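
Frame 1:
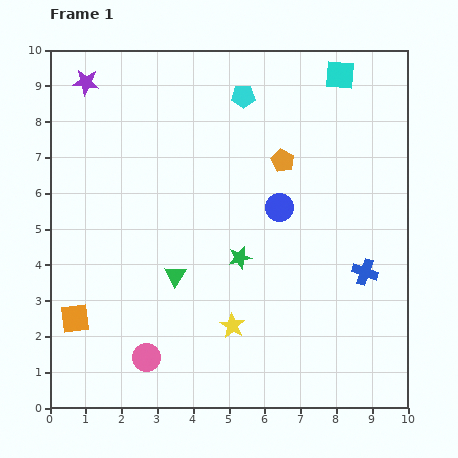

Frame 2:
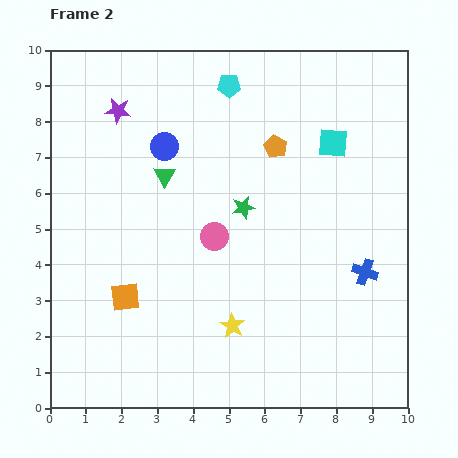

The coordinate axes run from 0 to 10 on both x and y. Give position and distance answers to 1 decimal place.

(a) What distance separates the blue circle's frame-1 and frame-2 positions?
3.6

The blue circle moved from (6.4, 5.6) to (3.2, 7.3), a distance of √(3.2² + 1.7²) ≈ 3.6.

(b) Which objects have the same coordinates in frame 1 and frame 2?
the blue cross, the yellow star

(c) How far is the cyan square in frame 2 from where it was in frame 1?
1.9

The cyan square moved from (8.1, 9.3) to (7.9, 7.4), a distance of √(0.2² + 1.9²) ≈ 1.9.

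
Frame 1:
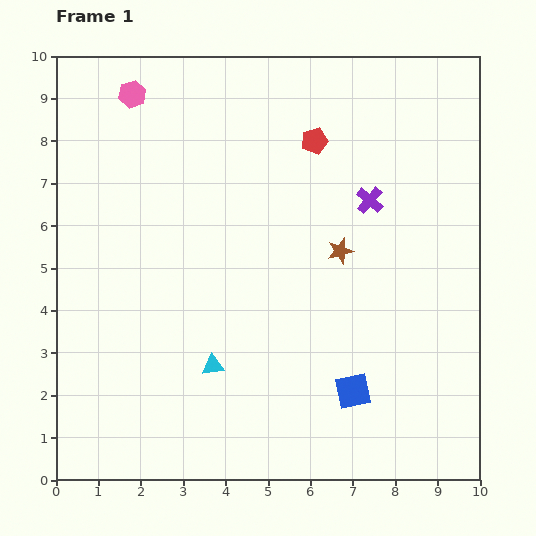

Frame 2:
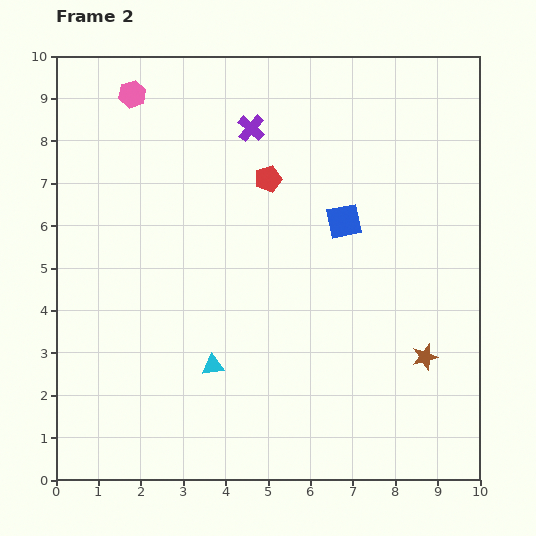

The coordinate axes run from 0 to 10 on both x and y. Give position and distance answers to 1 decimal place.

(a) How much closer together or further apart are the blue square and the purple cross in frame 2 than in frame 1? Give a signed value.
-1.4

Distance in frame 1: 4.5. Distance in frame 2: 3.1.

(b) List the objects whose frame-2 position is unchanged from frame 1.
the pink hexagon, the cyan triangle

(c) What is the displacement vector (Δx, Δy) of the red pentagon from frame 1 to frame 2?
(-1.1, -0.9)

The red pentagon was at (6.1, 8.0) in frame 1 and (5.0, 7.1) in frame 2.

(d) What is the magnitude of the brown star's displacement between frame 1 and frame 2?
3.2

The brown star moved from (6.7, 5.4) to (8.7, 2.9), a distance of √(2.0² + 2.5²) ≈ 3.2.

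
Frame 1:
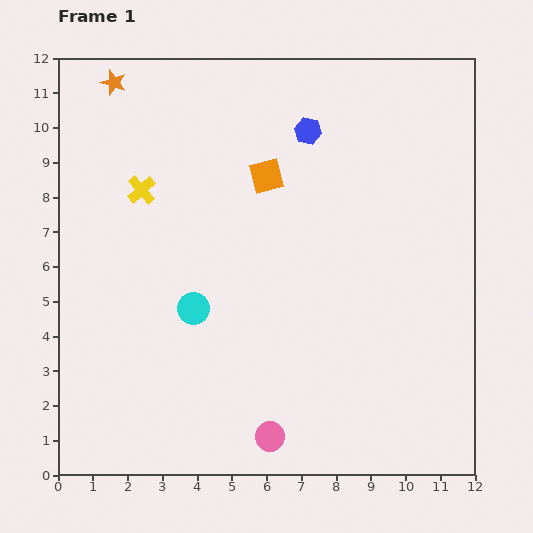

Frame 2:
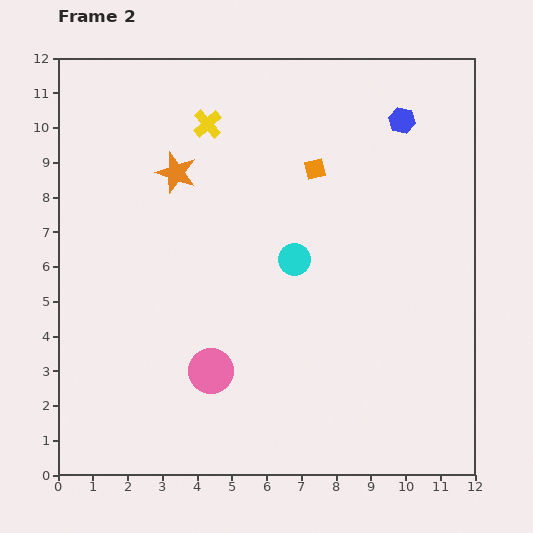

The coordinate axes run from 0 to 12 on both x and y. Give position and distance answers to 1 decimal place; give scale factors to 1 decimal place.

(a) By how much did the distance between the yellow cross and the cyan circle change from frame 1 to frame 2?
+0.9

Distance in frame 1: 3.7. Distance in frame 2: 4.6.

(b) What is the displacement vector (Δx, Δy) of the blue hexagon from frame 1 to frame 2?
(2.7, 0.3)

The blue hexagon was at (7.2, 9.9) in frame 1 and (9.9, 10.2) in frame 2.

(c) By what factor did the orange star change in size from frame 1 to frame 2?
1.6×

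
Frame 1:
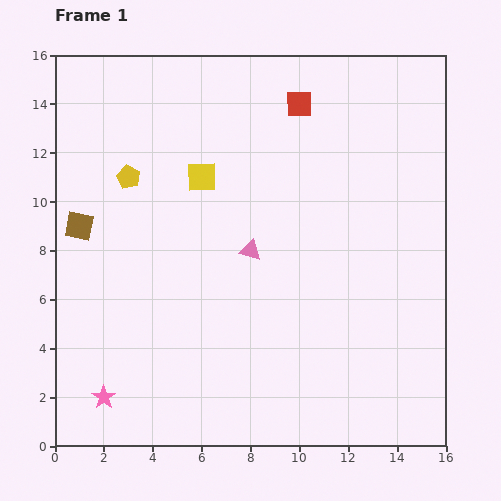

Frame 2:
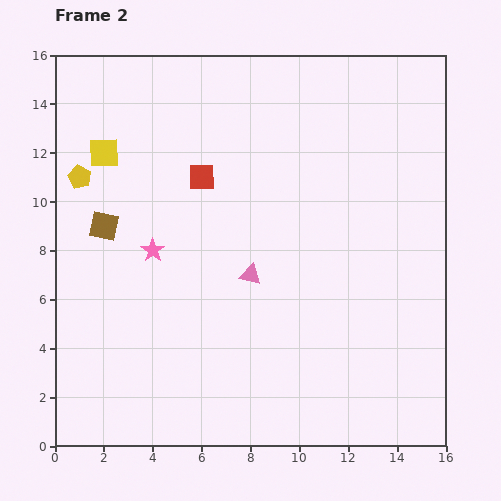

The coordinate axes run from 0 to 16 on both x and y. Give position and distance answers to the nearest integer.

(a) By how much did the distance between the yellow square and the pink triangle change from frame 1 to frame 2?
+4

Distance in frame 1: 4. Distance in frame 2: 8.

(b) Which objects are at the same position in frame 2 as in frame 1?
none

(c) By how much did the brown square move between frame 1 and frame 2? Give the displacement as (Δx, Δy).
(1, 0)

The brown square was at (1, 9) in frame 1 and (2, 9) in frame 2.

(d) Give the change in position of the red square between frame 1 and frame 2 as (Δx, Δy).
(-4, -3)

The red square was at (10, 14) in frame 1 and (6, 11) in frame 2.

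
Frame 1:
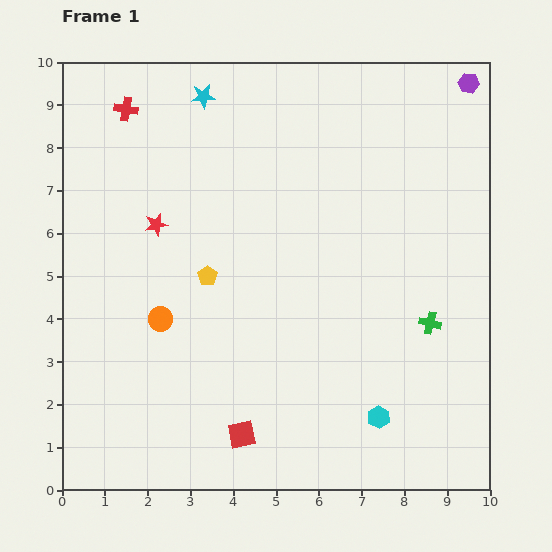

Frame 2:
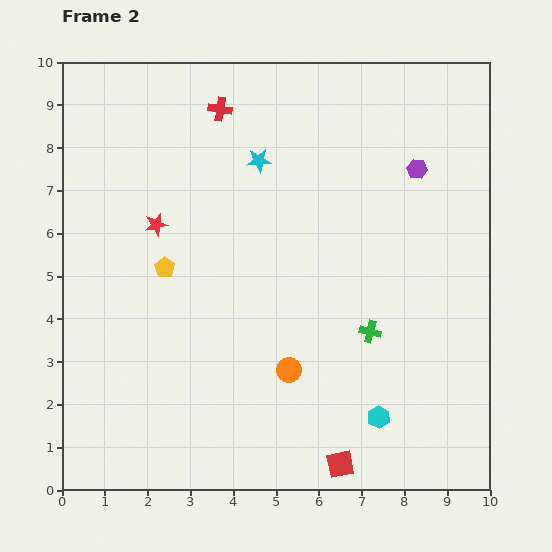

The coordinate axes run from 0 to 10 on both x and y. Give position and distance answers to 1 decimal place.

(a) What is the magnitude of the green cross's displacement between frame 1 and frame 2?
1.4

The green cross moved from (8.6, 3.9) to (7.2, 3.7), a distance of √(1.4² + 0.2²) ≈ 1.4.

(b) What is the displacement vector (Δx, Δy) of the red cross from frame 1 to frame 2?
(2.2, 0.0)

The red cross was at (1.5, 8.9) in frame 1 and (3.7, 8.9) in frame 2.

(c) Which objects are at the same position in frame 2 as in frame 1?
the red star, the cyan hexagon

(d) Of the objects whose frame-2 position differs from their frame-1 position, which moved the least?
the yellow pentagon

(moved 1.0)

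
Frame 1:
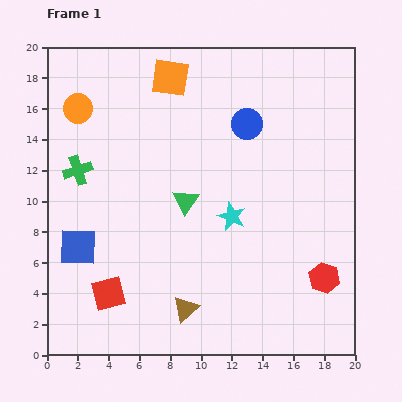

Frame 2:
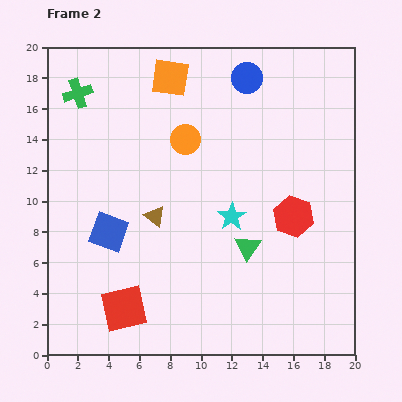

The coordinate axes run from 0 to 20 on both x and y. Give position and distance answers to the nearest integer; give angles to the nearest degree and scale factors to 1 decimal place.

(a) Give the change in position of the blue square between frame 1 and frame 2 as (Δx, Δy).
(2, 1)

The blue square was at (2, 7) in frame 1 and (4, 8) in frame 2.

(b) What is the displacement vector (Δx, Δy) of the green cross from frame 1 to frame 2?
(0, 5)

The green cross was at (2, 12) in frame 1 and (2, 17) in frame 2.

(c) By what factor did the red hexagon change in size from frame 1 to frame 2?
1.3×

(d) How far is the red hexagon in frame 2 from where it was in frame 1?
4

The red hexagon moved from (18, 5) to (16, 9), a distance of √(2² + 4²) ≈ 4.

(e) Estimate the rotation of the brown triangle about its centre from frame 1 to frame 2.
42° counter-clockwise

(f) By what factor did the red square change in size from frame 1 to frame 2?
1.4×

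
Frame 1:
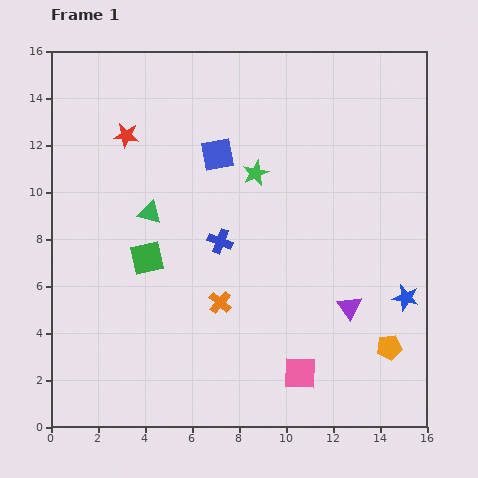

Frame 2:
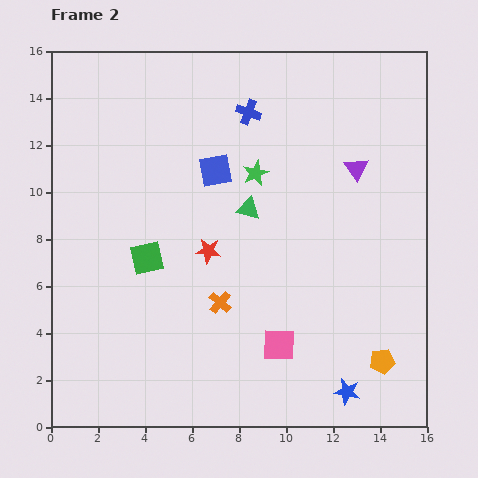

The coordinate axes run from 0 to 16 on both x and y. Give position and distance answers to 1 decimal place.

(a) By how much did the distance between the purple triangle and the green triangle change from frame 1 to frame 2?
-4.5

Distance in frame 1: 9.4. Distance in frame 2: 4.9.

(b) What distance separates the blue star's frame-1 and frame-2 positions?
4.7

The blue star moved from (15.1, 5.5) to (12.6, 1.5), a distance of √(2.5² + 4.0²) ≈ 4.7.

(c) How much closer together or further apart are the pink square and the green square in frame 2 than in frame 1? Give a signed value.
-1.4

Distance in frame 1: 8.1. Distance in frame 2: 6.7.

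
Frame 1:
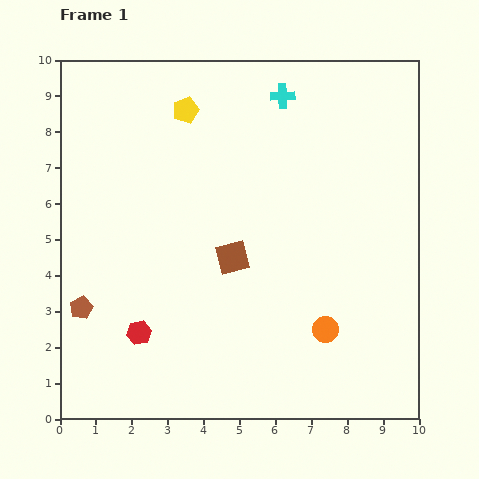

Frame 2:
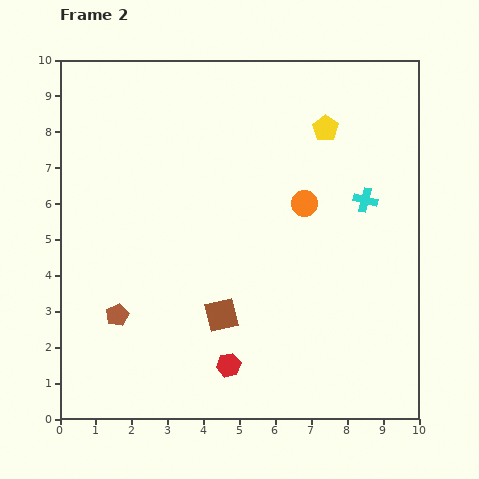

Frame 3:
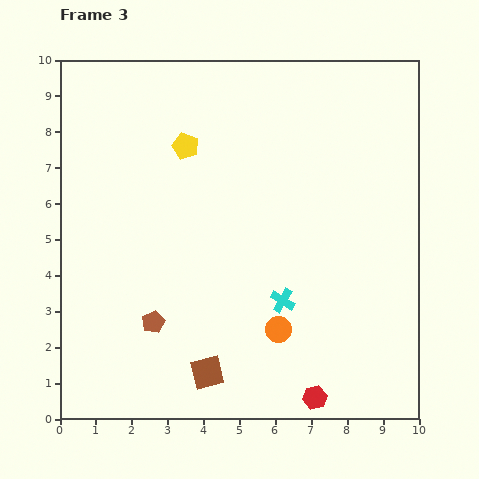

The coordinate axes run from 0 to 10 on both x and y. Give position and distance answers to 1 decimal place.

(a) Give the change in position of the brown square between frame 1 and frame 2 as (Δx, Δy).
(-0.3, -1.6)

The brown square was at (4.8, 4.5) in frame 1 and (4.5, 2.9) in frame 2.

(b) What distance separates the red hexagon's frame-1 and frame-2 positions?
2.7

The red hexagon moved from (2.2, 2.4) to (4.7, 1.5), a distance of √(2.5² + 0.9²) ≈ 2.7.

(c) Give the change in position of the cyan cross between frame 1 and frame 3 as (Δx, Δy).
(0.0, -5.7)

The cyan cross was at (6.2, 9.0) in frame 1 and (6.2, 3.3) in frame 3.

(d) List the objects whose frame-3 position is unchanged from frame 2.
none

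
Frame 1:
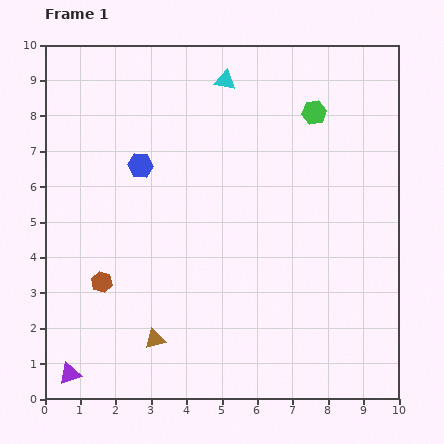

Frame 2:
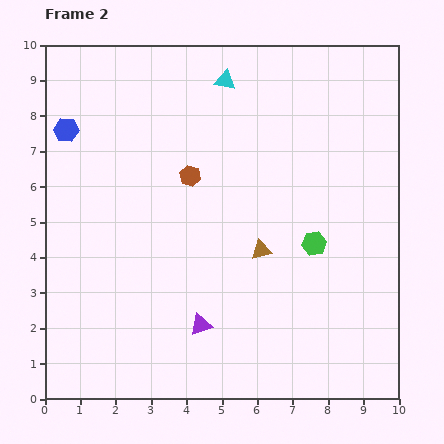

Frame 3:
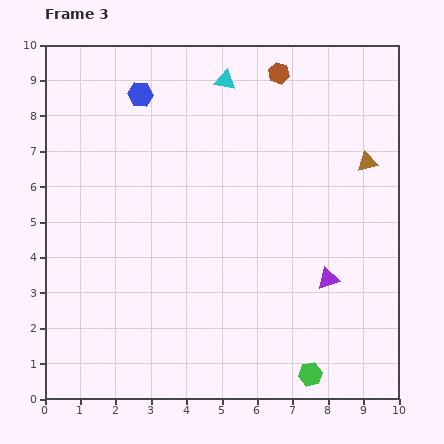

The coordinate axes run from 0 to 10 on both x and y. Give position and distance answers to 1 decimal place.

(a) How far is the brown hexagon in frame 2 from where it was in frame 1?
3.9

The brown hexagon moved from (1.6, 3.3) to (4.1, 6.3), a distance of √(2.5² + 3.0²) ≈ 3.9.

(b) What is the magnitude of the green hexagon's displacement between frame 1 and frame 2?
3.7

The green hexagon moved from (7.6, 8.1) to (7.6, 4.4), a distance of √(0.0² + 3.7²) ≈ 3.7.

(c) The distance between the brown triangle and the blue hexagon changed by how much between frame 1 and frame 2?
+1.6

Distance in frame 1: 4.9. Distance in frame 2: 6.5.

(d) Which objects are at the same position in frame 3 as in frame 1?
the cyan triangle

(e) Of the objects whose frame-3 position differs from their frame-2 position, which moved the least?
the blue hexagon

(moved 2.3)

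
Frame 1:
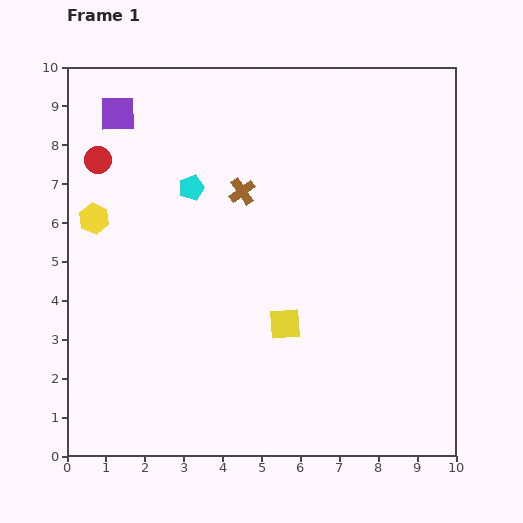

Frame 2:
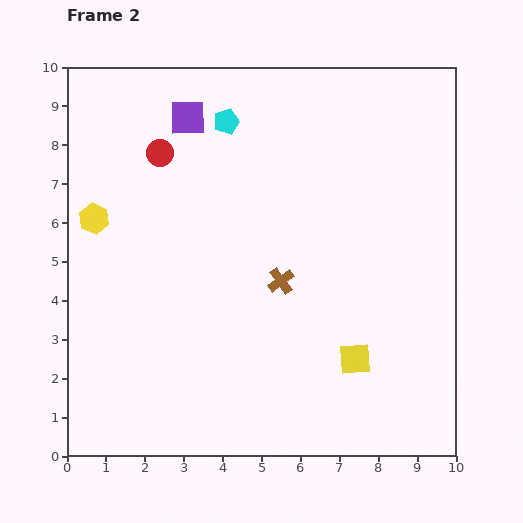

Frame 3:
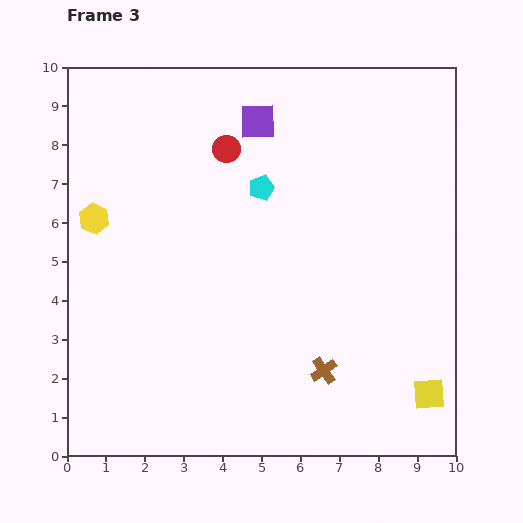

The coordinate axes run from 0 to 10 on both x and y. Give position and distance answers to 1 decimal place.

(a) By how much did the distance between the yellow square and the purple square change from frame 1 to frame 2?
+0.6

Distance in frame 1: 6.9. Distance in frame 2: 7.5.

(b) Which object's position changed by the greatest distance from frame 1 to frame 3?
the brown cross

(moved 5.1; next 4.1)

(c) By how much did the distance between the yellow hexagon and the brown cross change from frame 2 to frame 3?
+2.0

Distance in frame 2: 5.1. Distance in frame 3: 7.1.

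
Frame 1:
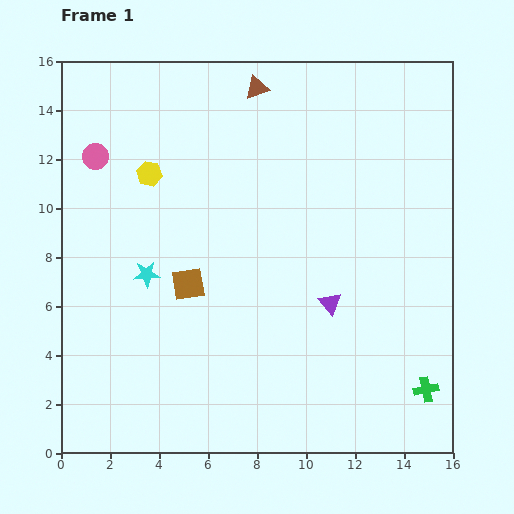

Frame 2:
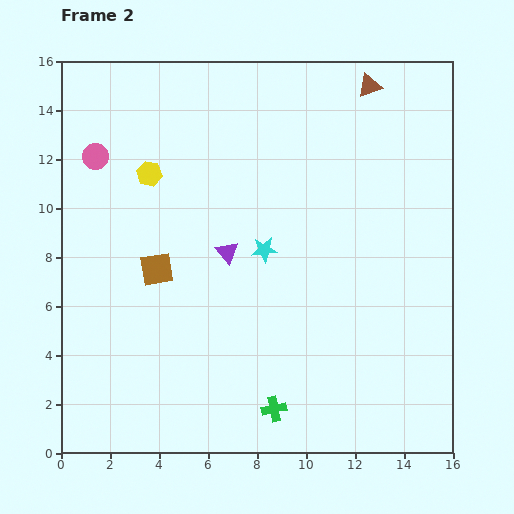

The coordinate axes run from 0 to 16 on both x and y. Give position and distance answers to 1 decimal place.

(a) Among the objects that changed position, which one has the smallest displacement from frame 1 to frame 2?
the brown square

(moved 1.4)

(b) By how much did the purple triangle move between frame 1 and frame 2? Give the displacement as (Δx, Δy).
(-4.2, 2.1)

The purple triangle was at (11.0, 6.1) in frame 1 and (6.8, 8.2) in frame 2.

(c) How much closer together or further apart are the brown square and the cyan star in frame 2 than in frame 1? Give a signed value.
+2.8

Distance in frame 1: 1.7. Distance in frame 2: 4.5.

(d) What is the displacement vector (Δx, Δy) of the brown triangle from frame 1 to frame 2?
(4.6, 0.1)

The brown triangle was at (8.0, 14.9) in frame 1 and (12.6, 15.0) in frame 2.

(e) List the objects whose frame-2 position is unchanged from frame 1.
the yellow hexagon, the pink circle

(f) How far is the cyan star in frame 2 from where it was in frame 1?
4.9

The cyan star moved from (3.5, 7.3) to (8.3, 8.3), a distance of √(4.8² + 1.0²) ≈ 4.9.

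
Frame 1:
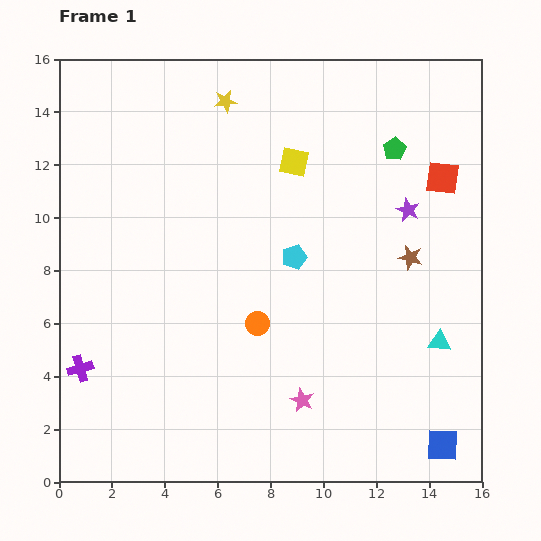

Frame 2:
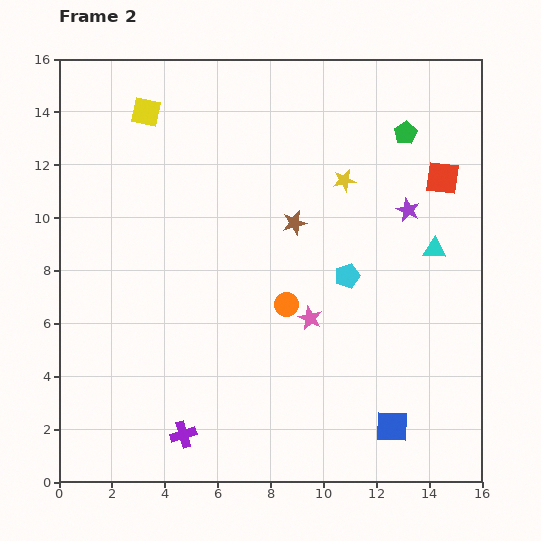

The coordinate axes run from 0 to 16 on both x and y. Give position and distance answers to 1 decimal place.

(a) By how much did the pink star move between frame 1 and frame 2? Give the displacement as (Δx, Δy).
(0.3, 3.1)

The pink star was at (9.2, 3.1) in frame 1 and (9.5, 6.2) in frame 2.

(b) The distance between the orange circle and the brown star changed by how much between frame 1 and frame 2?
-3.2

Distance in frame 1: 6.3. Distance in frame 2: 3.1.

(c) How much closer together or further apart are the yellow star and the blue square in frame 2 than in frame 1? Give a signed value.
-5.9

Distance in frame 1: 15.4. Distance in frame 2: 9.5.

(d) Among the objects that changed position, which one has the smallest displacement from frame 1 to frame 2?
the green pentagon

(moved 0.7)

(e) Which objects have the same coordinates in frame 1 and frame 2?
the red square, the purple star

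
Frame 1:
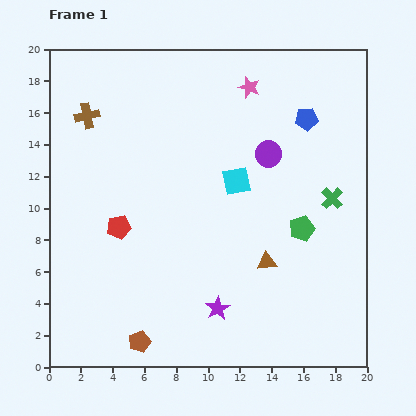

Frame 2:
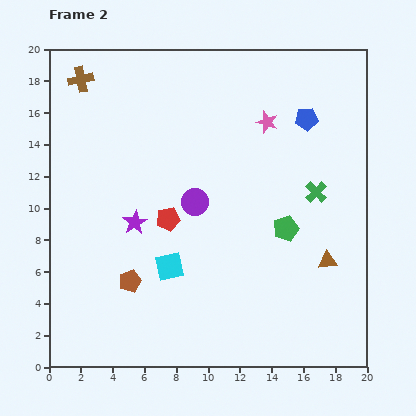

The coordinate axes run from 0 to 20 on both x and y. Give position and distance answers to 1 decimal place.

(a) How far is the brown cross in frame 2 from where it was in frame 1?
2.3

The brown cross moved from (2.4, 15.8) to (2.0, 18.1), a distance of √(0.4² + 2.3²) ≈ 2.3.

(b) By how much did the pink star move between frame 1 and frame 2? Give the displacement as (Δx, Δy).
(1.1, -2.2)

The pink star was at (12.6, 17.6) in frame 1 and (13.7, 15.4) in frame 2.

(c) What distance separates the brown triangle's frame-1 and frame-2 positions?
3.8

The brown triangle moved from (13.7, 6.6) to (17.5, 6.7), a distance of √(3.8² + 0.1²) ≈ 3.8.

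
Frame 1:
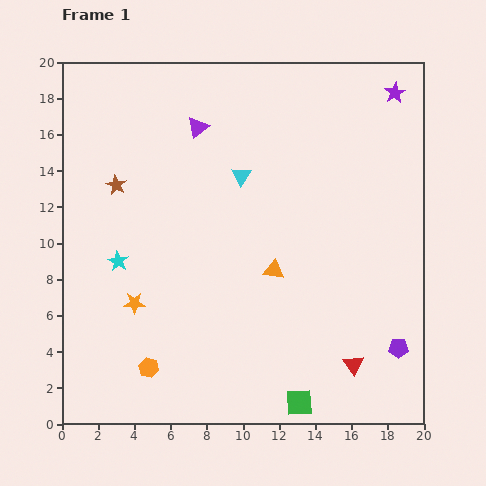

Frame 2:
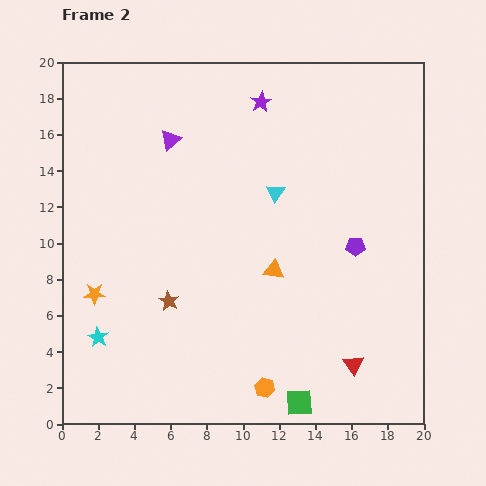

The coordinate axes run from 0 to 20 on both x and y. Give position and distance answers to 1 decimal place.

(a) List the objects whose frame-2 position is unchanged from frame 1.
the green square, the orange triangle, the red triangle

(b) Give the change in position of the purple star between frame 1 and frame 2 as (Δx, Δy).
(-7.4, -0.5)

The purple star was at (18.4, 18.3) in frame 1 and (11.0, 17.8) in frame 2.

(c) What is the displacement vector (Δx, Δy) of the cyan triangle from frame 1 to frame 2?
(1.9, -0.9)

The cyan triangle was at (9.9, 13.7) in frame 1 and (11.8, 12.8) in frame 2.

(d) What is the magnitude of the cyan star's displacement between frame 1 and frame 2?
4.3

The cyan star moved from (3.1, 9.0) to (2.0, 4.8), a distance of √(1.1² + 4.2²) ≈ 4.3.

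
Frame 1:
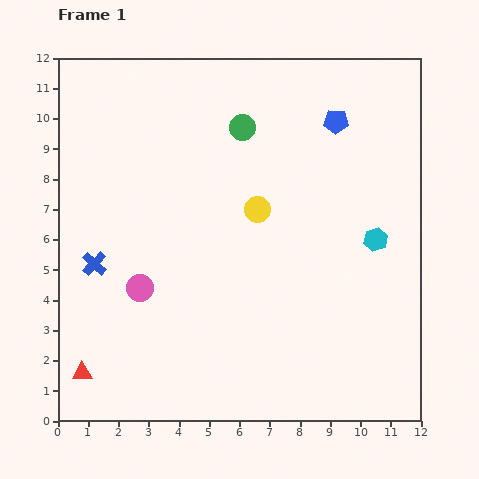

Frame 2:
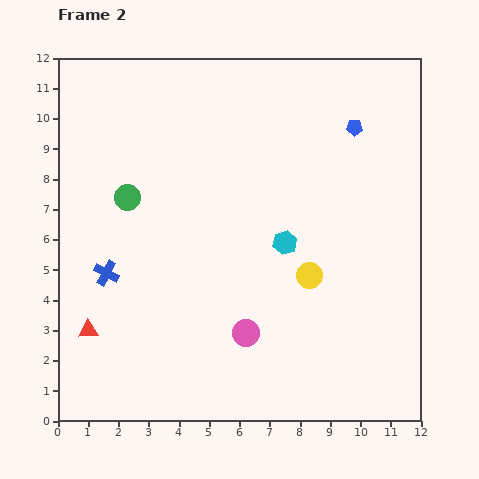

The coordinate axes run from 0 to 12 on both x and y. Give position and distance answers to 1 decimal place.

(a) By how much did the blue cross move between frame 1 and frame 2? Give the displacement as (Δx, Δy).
(0.4, -0.3)

The blue cross was at (1.2, 5.2) in frame 1 and (1.6, 4.9) in frame 2.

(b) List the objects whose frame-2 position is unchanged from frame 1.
none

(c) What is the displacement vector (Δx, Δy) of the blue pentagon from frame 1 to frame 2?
(0.6, -0.2)

The blue pentagon was at (9.2, 9.9) in frame 1 and (9.8, 9.7) in frame 2.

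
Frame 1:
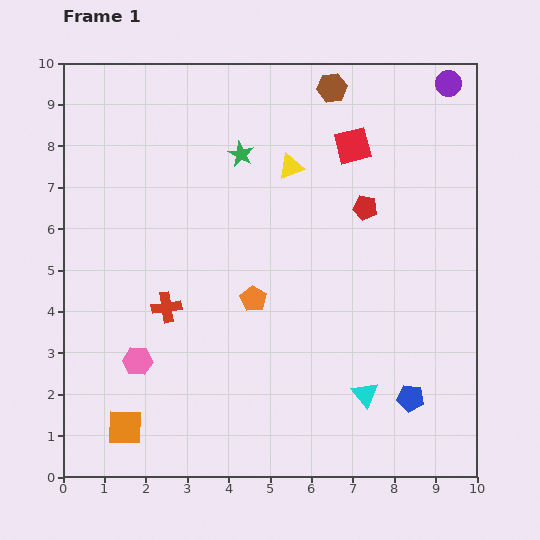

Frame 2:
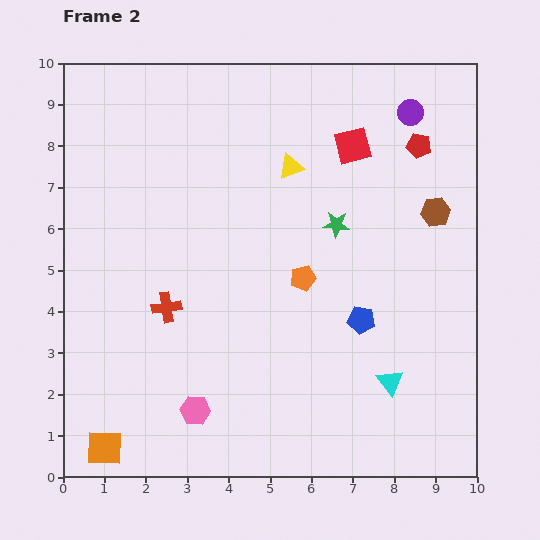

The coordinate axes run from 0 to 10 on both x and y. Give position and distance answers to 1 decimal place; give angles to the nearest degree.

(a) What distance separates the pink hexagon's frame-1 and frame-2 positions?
1.8

The pink hexagon moved from (1.8, 2.8) to (3.2, 1.6), a distance of √(1.4² + 1.2²) ≈ 1.8.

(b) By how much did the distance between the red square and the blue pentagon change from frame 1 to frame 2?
-2.1

Distance in frame 1: 6.3. Distance in frame 2: 4.2.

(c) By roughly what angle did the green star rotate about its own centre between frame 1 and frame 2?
24° counter-clockwise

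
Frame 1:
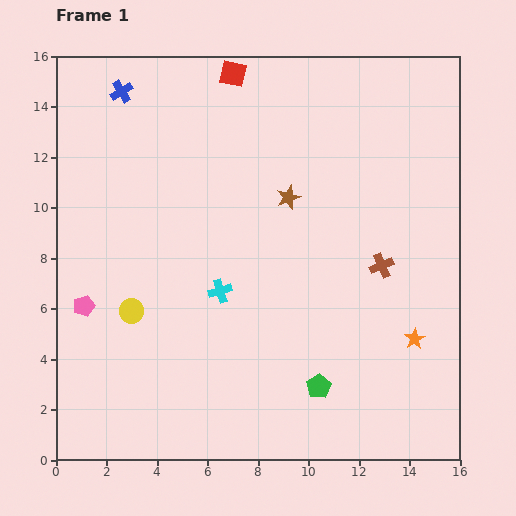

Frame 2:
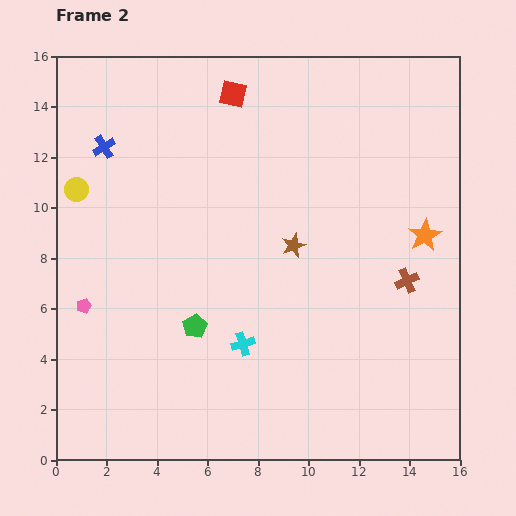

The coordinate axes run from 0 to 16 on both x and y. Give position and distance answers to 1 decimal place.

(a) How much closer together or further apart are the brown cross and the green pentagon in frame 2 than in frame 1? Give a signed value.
+3.2

Distance in frame 1: 5.4. Distance in frame 2: 8.6.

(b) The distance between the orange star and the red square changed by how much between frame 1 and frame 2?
-3.3

Distance in frame 1: 12.7. Distance in frame 2: 9.4.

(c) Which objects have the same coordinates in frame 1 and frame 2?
the pink pentagon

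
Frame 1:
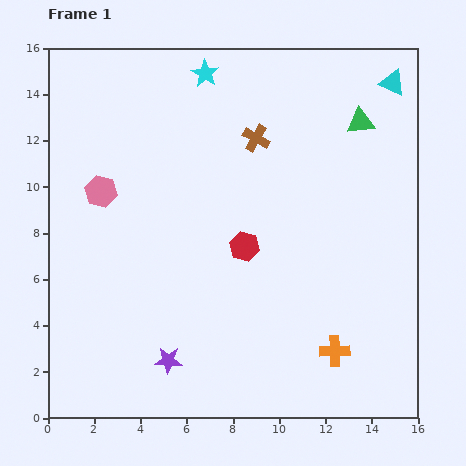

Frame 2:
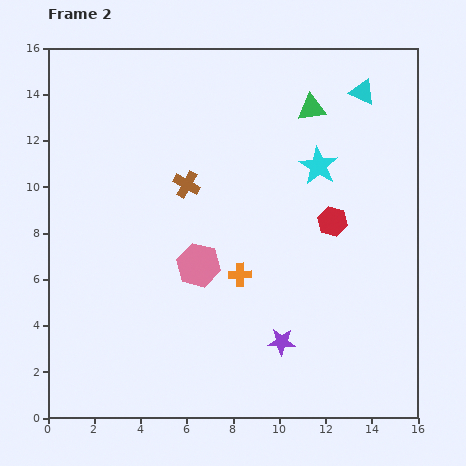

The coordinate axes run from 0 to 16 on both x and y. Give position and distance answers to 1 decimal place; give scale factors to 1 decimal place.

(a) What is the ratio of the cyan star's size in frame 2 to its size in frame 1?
1.4×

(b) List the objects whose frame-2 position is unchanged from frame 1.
none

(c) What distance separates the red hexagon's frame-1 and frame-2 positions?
4.0

The red hexagon moved from (8.5, 7.4) to (12.3, 8.5), a distance of √(3.8² + 1.1²) ≈ 4.0.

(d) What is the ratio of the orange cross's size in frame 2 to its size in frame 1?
0.8×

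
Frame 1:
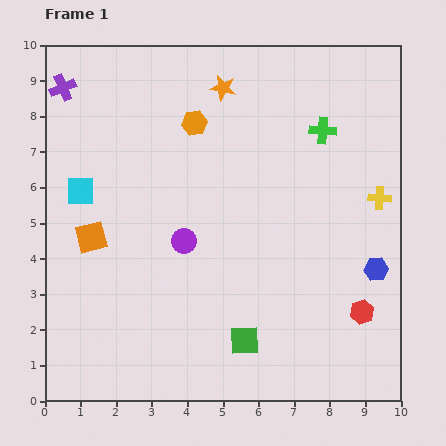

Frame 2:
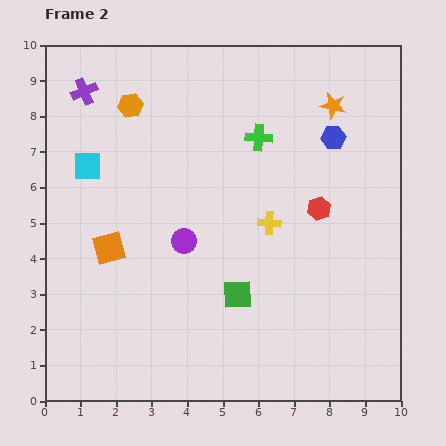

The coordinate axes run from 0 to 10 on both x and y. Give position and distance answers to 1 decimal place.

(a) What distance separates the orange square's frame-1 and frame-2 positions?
0.6

The orange square moved from (1.3, 4.6) to (1.8, 4.3), a distance of √(0.5² + 0.3²) ≈ 0.6.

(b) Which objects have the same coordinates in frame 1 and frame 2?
the purple circle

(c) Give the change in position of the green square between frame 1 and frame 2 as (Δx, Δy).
(-0.2, 1.3)

The green square was at (5.6, 1.7) in frame 1 and (5.4, 3.0) in frame 2.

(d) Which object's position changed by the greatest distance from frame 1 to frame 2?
the blue hexagon

(moved 3.9; next 3.2)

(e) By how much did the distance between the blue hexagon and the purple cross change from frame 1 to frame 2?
-3.1

Distance in frame 1: 10.2. Distance in frame 2: 7.1.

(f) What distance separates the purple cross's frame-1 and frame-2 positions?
0.6

The purple cross moved from (0.5, 8.8) to (1.1, 8.7), a distance of √(0.6² + 0.1²) ≈ 0.6.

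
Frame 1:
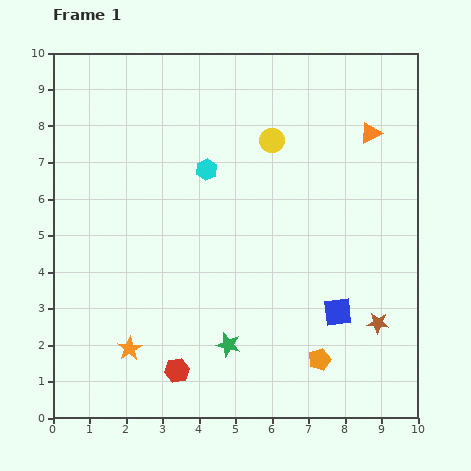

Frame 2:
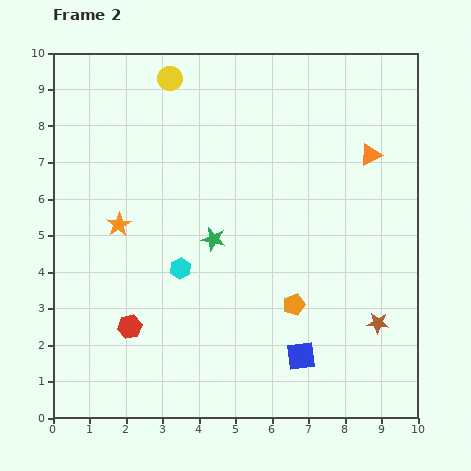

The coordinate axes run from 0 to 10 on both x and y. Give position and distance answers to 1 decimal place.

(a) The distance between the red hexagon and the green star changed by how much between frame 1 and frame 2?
+1.7

Distance in frame 1: 1.6. Distance in frame 2: 3.3.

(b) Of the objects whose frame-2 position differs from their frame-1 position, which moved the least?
the orange triangle

(moved 0.6)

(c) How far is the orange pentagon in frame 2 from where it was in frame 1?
1.7

The orange pentagon moved from (7.3, 1.6) to (6.6, 3.1), a distance of √(0.7² + 1.5²) ≈ 1.7.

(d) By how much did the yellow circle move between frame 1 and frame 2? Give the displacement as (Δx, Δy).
(-2.8, 1.7)

The yellow circle was at (6.0, 7.6) in frame 1 and (3.2, 9.3) in frame 2.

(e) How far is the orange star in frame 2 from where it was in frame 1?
3.4

The orange star moved from (2.1, 1.9) to (1.8, 5.3), a distance of √(0.3² + 3.4²) ≈ 3.4.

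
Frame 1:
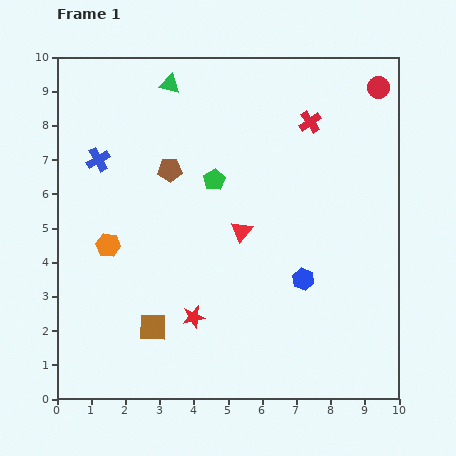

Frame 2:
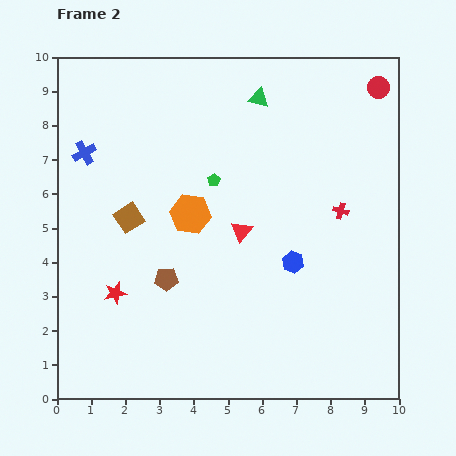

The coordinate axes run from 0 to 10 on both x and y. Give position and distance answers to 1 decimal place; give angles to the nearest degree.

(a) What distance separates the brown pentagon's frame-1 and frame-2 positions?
3.2

The brown pentagon moved from (3.3, 6.7) to (3.2, 3.5), a distance of √(0.1² + 3.2²) ≈ 3.2.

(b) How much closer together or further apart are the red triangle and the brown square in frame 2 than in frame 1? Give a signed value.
-0.5

Distance in frame 1: 3.8. Distance in frame 2: 3.3.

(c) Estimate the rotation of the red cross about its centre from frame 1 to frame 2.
38° counter-clockwise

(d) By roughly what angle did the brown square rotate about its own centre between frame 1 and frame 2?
34° counter-clockwise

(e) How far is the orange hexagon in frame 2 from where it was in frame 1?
2.6

The orange hexagon moved from (1.5, 4.5) to (3.9, 5.4), a distance of √(2.4² + 0.9²) ≈ 2.6.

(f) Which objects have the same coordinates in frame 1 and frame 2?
the red triangle, the green pentagon, the red circle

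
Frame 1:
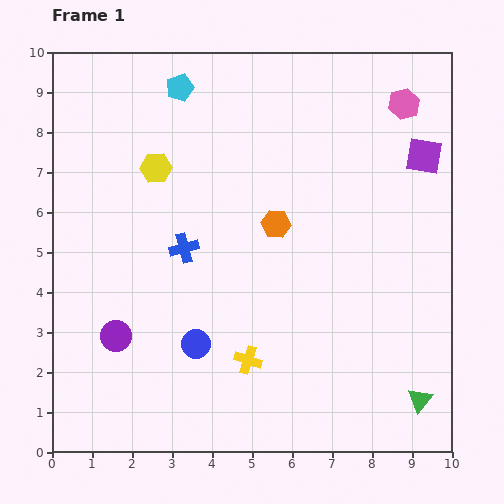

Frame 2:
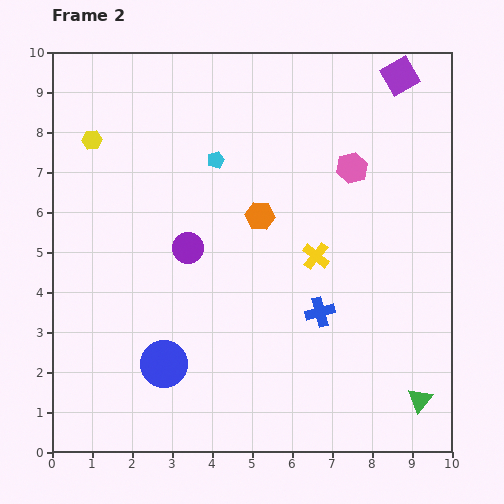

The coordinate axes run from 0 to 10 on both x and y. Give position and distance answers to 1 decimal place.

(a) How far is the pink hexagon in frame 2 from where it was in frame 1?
2.1

The pink hexagon moved from (8.8, 8.7) to (7.5, 7.1), a distance of √(1.3² + 1.6²) ≈ 2.1.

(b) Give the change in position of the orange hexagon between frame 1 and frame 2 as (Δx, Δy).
(-0.4, 0.2)

The orange hexagon was at (5.6, 5.7) in frame 1 and (5.2, 5.9) in frame 2.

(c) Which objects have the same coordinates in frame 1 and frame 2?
the green triangle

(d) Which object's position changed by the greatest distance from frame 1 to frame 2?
the blue cross

(moved 3.8; next 3.1)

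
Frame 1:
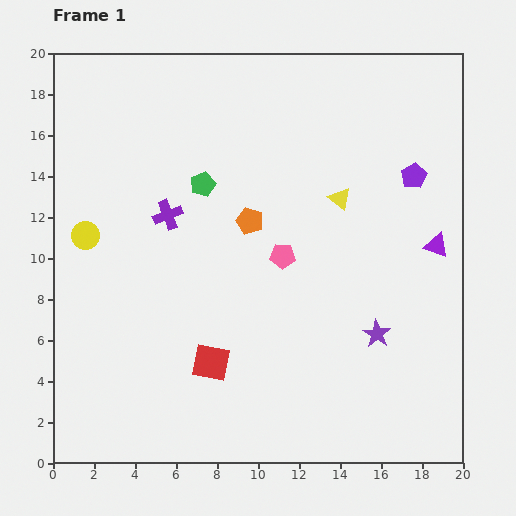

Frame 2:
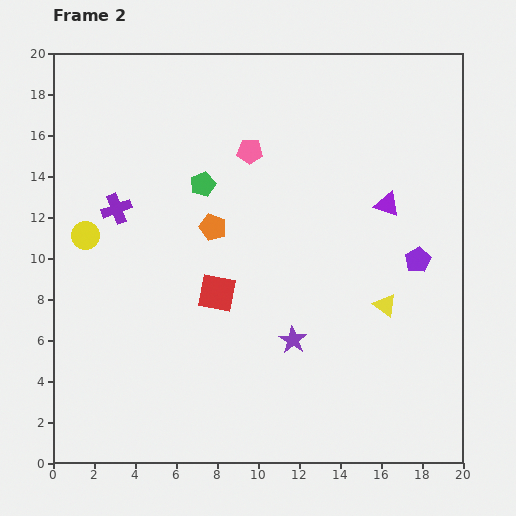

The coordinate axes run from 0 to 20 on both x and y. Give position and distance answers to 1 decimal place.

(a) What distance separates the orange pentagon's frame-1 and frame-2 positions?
1.8

The orange pentagon moved from (9.6, 11.8) to (7.8, 11.5), a distance of √(1.8² + 0.3²) ≈ 1.8.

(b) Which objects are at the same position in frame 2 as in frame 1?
the green pentagon, the yellow circle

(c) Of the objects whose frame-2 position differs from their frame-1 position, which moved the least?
the orange pentagon

(moved 1.8)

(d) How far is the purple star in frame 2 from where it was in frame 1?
4.1

The purple star moved from (15.8, 6.3) to (11.7, 6.0), a distance of √(4.1² + 0.3²) ≈ 4.1.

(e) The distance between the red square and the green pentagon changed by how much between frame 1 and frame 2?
-3.4

Distance in frame 1: 8.7. Distance in frame 2: 5.3.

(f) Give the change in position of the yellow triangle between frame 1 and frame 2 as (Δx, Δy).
(2.2, -5.2)

The yellow triangle was at (14.0, 12.9) in frame 1 and (16.2, 7.7) in frame 2.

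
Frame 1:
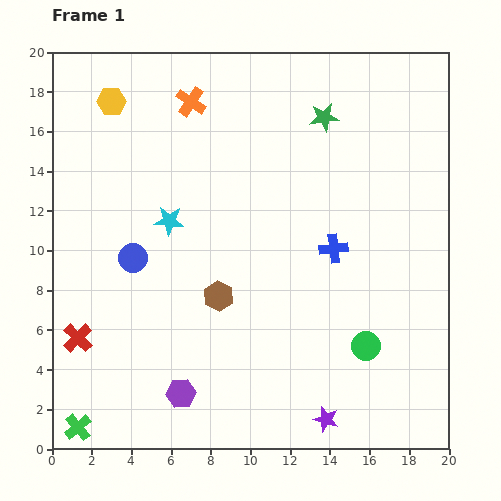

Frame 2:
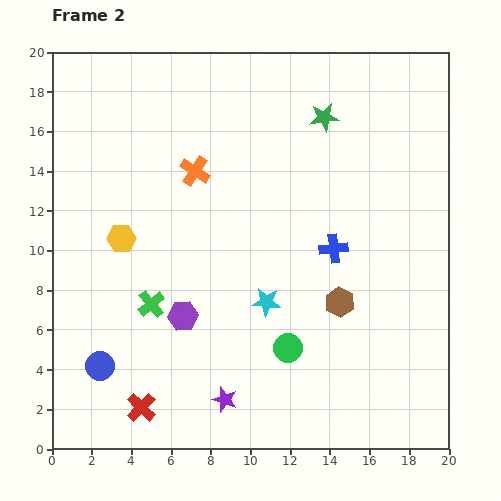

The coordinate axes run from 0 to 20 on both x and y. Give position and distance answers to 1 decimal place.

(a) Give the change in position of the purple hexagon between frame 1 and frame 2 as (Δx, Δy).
(0.1, 3.9)

The purple hexagon was at (6.5, 2.8) in frame 1 and (6.6, 6.7) in frame 2.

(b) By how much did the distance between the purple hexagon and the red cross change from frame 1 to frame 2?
-0.8

Distance in frame 1: 5.9. Distance in frame 2: 5.1.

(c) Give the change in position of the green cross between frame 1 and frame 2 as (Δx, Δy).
(3.7, 6.2)

The green cross was at (1.3, 1.1) in frame 1 and (5.0, 7.3) in frame 2.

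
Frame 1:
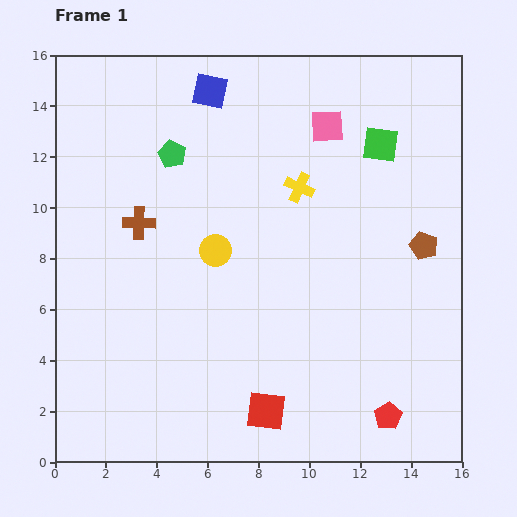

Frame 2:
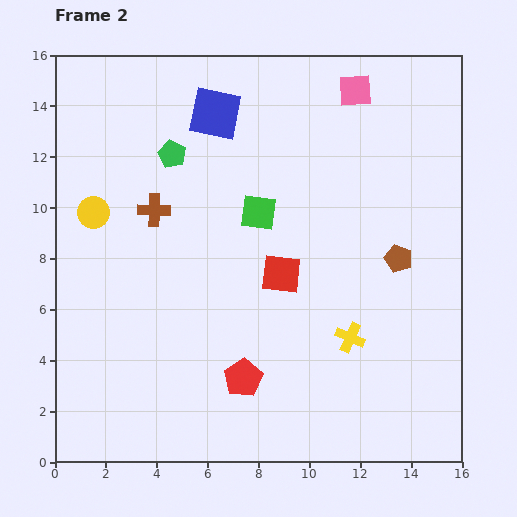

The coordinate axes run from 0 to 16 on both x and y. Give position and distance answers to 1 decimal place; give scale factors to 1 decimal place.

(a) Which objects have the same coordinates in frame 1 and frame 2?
the green pentagon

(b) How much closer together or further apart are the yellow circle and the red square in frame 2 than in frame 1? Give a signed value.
+1.2

Distance in frame 1: 6.6. Distance in frame 2: 7.8.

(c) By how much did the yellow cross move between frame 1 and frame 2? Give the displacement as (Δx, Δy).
(2.0, -5.9)

The yellow cross was at (9.6, 10.8) in frame 1 and (11.6, 4.9) in frame 2.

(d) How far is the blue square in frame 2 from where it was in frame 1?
0.9

The blue square moved from (6.1, 14.6) to (6.3, 13.7), a distance of √(0.2² + 0.9²) ≈ 0.9.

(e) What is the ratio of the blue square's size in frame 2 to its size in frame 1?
1.5×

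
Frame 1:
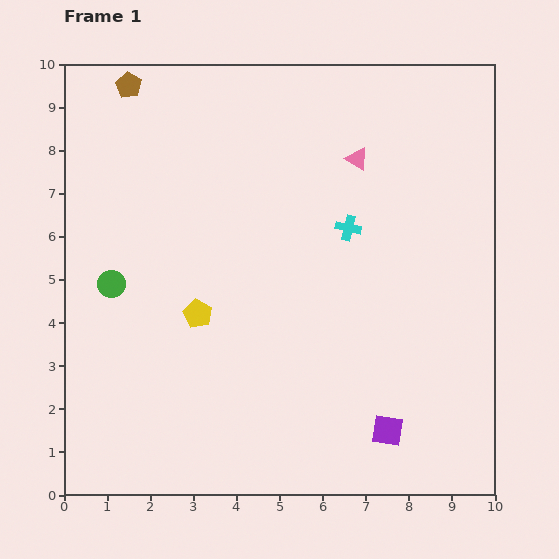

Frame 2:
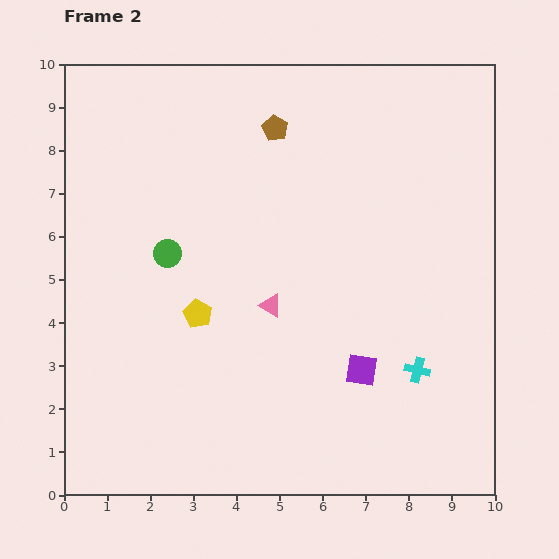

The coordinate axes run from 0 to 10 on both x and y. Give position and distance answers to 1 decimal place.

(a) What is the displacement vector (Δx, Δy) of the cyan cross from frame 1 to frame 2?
(1.6, -3.3)

The cyan cross was at (6.6, 6.2) in frame 1 and (8.2, 2.9) in frame 2.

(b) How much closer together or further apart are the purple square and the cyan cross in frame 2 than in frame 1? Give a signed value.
-3.5

Distance in frame 1: 4.8. Distance in frame 2: 1.3.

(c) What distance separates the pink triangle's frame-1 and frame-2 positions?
3.9

The pink triangle moved from (6.8, 7.8) to (4.8, 4.4), a distance of √(2.0² + 3.4²) ≈ 3.9.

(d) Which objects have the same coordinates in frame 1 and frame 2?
the yellow pentagon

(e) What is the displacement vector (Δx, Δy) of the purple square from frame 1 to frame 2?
(-0.6, 1.4)

The purple square was at (7.5, 1.5) in frame 1 and (6.9, 2.9) in frame 2.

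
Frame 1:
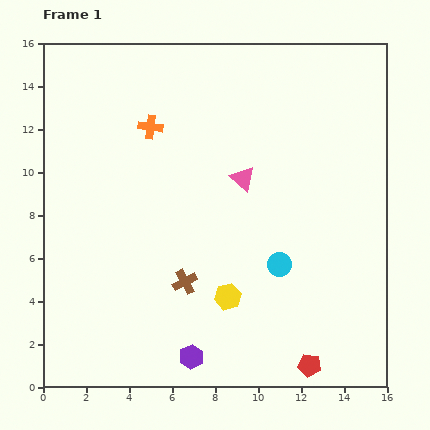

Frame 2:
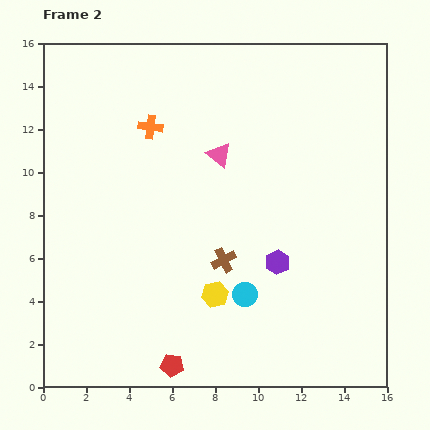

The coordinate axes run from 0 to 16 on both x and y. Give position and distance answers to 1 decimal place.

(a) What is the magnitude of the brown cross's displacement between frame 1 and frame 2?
2.1

The brown cross moved from (6.6, 4.9) to (8.4, 5.9), a distance of √(1.8² + 1.0²) ≈ 2.1.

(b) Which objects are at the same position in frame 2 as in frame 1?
the orange cross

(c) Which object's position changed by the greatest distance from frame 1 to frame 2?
the red pentagon

(moved 6.4; next 5.9)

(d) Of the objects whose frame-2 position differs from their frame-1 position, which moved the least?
the yellow hexagon

(moved 0.6)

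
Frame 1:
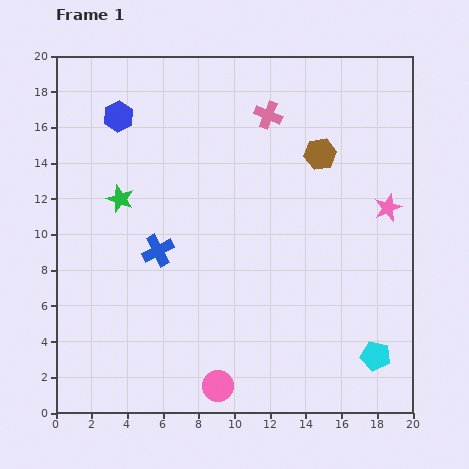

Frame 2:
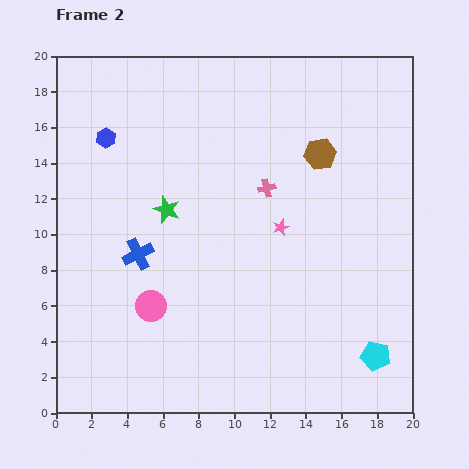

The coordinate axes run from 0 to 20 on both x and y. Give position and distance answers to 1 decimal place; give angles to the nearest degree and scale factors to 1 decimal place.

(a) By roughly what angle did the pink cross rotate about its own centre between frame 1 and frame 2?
35° counter-clockwise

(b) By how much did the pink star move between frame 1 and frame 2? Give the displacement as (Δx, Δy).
(-6.0, -1.1)

The pink star was at (18.6, 11.5) in frame 1 and (12.6, 10.4) in frame 2.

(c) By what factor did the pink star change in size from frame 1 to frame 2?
0.6×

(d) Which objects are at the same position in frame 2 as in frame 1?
the brown hexagon, the cyan pentagon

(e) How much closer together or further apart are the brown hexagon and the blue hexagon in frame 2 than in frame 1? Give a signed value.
+0.5

Distance in frame 1: 11.5. Distance in frame 2: 12.0.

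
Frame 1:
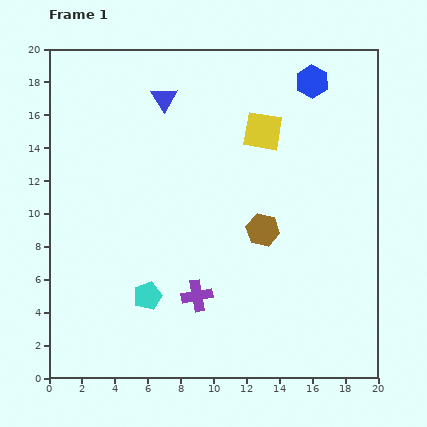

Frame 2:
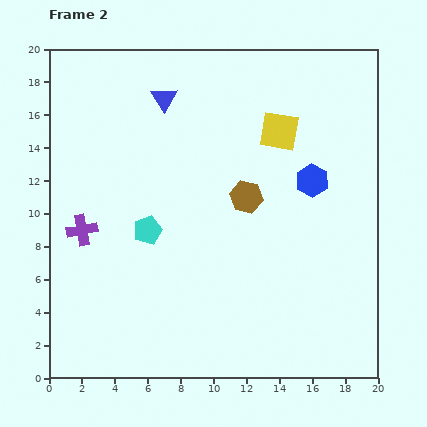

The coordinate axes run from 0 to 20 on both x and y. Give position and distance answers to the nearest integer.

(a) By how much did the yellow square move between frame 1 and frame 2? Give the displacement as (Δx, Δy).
(1, 0)

The yellow square was at (13, 15) in frame 1 and (14, 15) in frame 2.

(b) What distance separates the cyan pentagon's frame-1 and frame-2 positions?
4

The cyan pentagon moved from (6, 5) to (6, 9), a distance of √(0² + 4²) ≈ 4.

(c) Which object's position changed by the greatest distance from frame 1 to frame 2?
the purple cross

(moved 8; next 6)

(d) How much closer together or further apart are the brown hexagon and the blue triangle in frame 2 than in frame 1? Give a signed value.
-2

Distance in frame 1: 10. Distance in frame 2: 8.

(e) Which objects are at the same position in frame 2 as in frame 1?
the blue triangle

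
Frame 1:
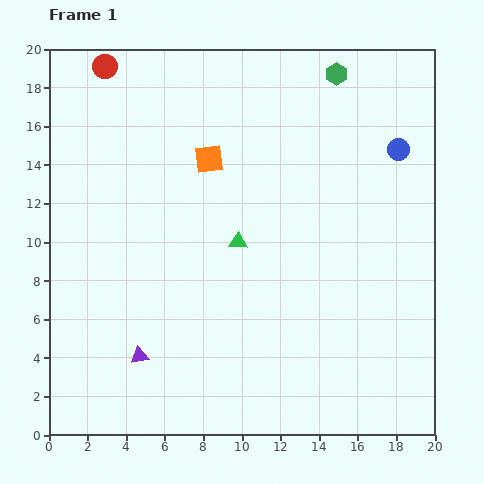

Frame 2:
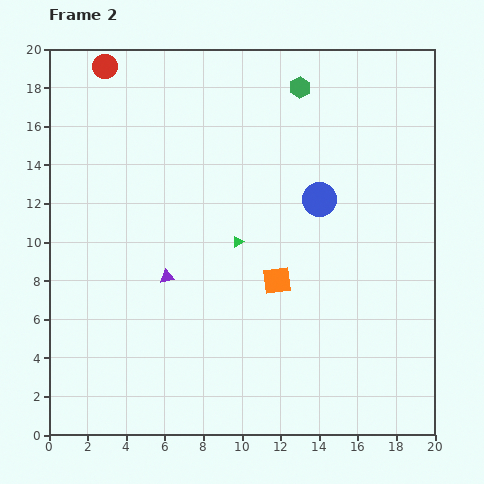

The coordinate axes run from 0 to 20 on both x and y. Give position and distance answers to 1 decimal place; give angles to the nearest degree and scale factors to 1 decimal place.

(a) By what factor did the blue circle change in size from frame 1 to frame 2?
1.5×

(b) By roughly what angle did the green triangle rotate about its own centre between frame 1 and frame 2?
33° counter-clockwise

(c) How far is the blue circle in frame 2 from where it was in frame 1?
4.9

The blue circle moved from (18.1, 14.8) to (14.0, 12.2), a distance of √(4.1² + 2.6²) ≈ 4.9.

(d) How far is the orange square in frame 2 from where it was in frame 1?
7.2

The orange square moved from (8.3, 14.3) to (11.8, 8.0), a distance of √(3.5² + 6.3²) ≈ 7.2.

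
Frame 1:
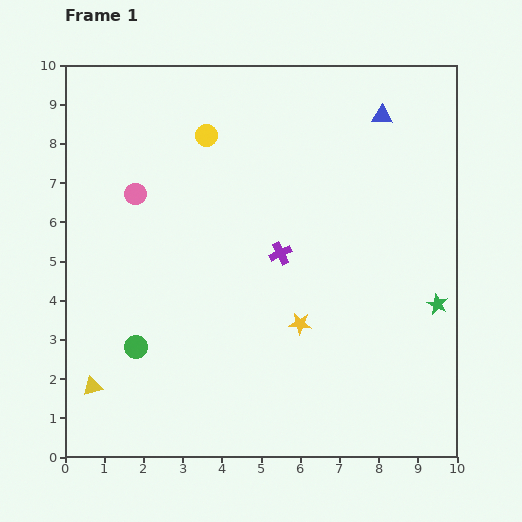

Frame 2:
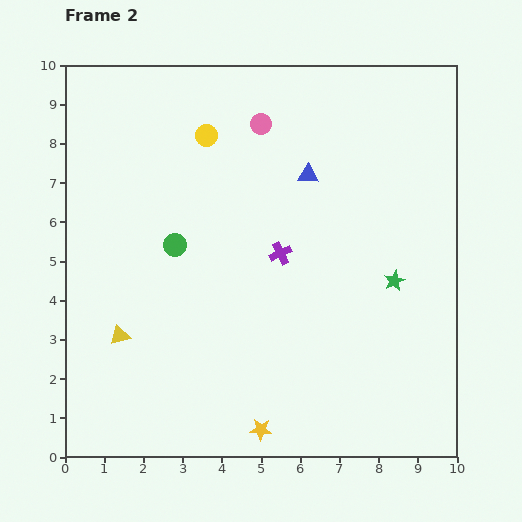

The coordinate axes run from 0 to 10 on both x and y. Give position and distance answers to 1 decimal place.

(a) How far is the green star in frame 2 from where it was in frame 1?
1.3

The green star moved from (9.5, 3.9) to (8.4, 4.5), a distance of √(1.1² + 0.6²) ≈ 1.3.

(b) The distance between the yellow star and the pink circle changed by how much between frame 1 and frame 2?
+2.5

Distance in frame 1: 5.3. Distance in frame 2: 7.8.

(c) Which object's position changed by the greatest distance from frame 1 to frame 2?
the pink circle

(moved 3.7; next 2.9)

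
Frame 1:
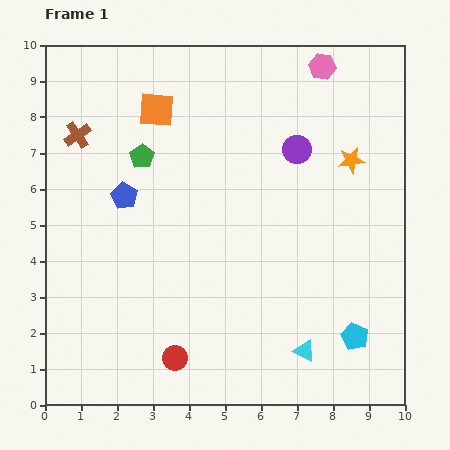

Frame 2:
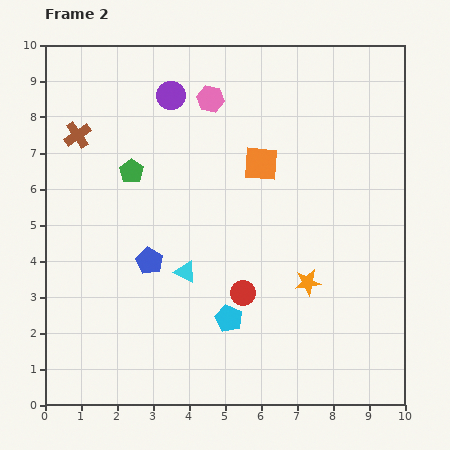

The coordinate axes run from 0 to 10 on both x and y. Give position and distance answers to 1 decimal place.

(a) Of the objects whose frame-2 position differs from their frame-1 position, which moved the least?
the green pentagon

(moved 0.5)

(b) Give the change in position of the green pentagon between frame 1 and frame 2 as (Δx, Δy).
(-0.3, -0.4)

The green pentagon was at (2.7, 6.9) in frame 1 and (2.4, 6.5) in frame 2.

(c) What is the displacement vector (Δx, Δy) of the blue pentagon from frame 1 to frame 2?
(0.7, -1.8)

The blue pentagon was at (2.2, 5.8) in frame 1 and (2.9, 4.0) in frame 2.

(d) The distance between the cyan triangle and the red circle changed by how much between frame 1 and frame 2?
-1.9

Distance in frame 1: 3.6. Distance in frame 2: 1.7.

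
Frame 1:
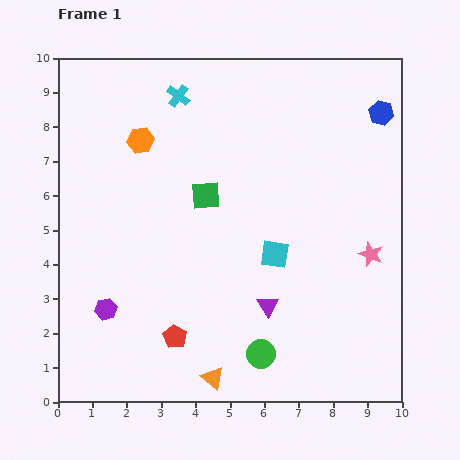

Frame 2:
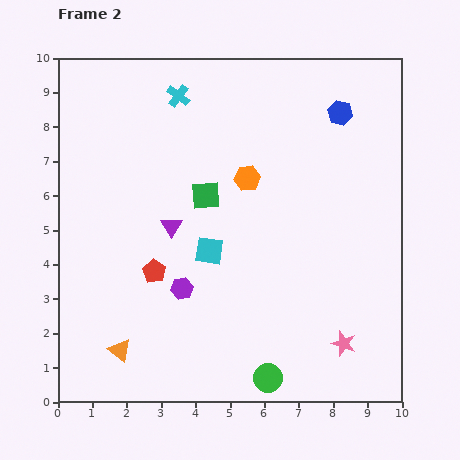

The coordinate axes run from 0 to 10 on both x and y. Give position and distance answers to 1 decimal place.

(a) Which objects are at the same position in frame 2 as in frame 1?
the green square, the cyan cross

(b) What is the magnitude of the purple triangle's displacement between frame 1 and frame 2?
3.6

The purple triangle moved from (6.1, 2.8) to (3.3, 5.1), a distance of √(2.8² + 2.3²) ≈ 3.6.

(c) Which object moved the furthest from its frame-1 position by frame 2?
the purple triangle

(moved 3.6; next 3.3)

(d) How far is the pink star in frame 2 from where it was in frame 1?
2.7

The pink star moved from (9.1, 4.3) to (8.3, 1.7), a distance of √(0.8² + 2.6²) ≈ 2.7.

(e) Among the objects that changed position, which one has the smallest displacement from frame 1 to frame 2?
the green circle

(moved 0.7)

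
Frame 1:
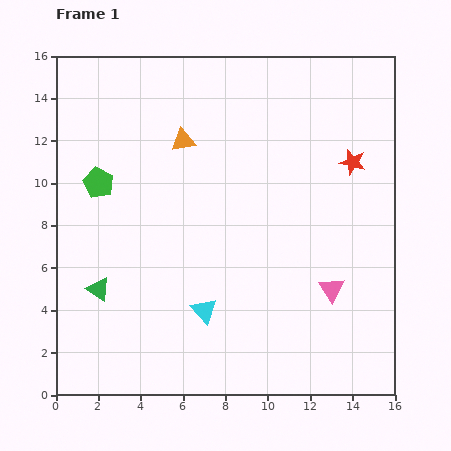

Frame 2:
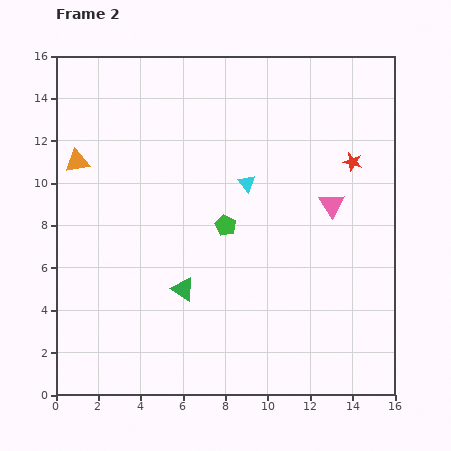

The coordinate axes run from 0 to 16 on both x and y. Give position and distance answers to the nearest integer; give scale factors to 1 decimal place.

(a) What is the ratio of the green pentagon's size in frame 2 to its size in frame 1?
0.7×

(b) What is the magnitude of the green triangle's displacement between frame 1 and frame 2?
4

The green triangle moved from (2, 5) to (6, 5), a distance of √(4² + 0²) ≈ 4.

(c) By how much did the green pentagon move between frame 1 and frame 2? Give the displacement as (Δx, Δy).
(6, -2)

The green pentagon was at (2, 10) in frame 1 and (8, 8) in frame 2.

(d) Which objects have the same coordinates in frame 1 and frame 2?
the red star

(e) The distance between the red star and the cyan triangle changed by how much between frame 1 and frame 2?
-5

Distance in frame 1: 10. Distance in frame 2: 5.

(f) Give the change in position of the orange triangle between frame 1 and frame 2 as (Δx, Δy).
(-5, -1)

The orange triangle was at (6, 12) in frame 1 and (1, 11) in frame 2.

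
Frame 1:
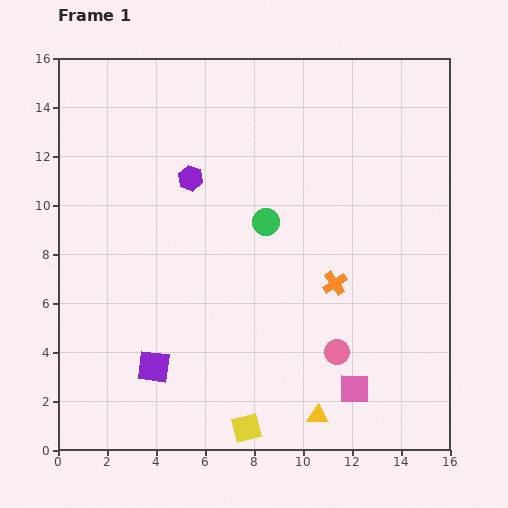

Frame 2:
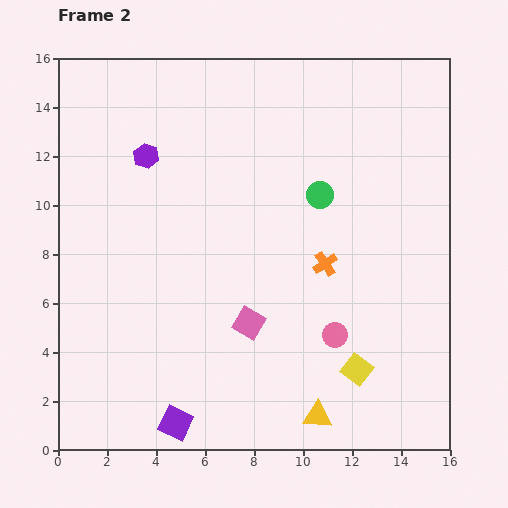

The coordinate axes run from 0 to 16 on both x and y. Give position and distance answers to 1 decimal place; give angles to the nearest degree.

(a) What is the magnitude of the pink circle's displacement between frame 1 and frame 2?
0.7

The pink circle moved from (11.4, 4.0) to (11.3, 4.7), a distance of √(0.1² + 0.7²) ≈ 0.7.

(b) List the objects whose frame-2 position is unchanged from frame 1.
the yellow triangle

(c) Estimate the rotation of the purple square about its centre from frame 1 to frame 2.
17° clockwise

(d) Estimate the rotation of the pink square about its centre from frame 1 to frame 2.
30° clockwise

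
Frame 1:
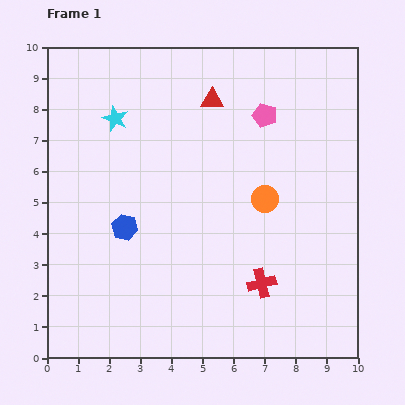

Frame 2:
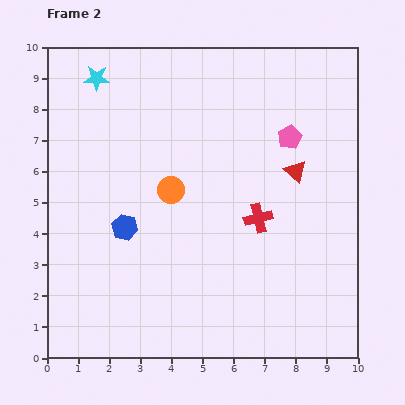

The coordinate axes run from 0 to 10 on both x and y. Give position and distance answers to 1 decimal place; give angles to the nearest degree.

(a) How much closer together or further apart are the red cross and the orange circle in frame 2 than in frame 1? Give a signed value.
+0.2

Distance in frame 1: 2.7. Distance in frame 2: 2.9.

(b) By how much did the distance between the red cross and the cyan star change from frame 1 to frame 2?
-0.2

Distance in frame 1: 7.1. Distance in frame 2: 6.9.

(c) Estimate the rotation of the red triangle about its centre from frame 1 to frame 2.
40° clockwise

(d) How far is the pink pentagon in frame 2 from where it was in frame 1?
1.1

The pink pentagon moved from (7.0, 7.8) to (7.8, 7.1), a distance of √(0.8² + 0.7²) ≈ 1.1.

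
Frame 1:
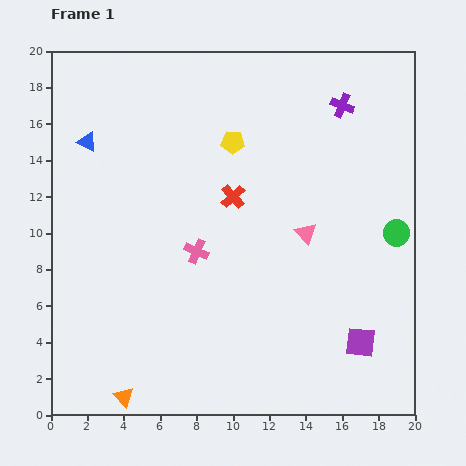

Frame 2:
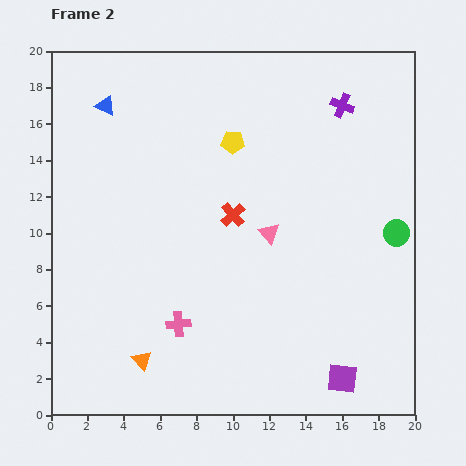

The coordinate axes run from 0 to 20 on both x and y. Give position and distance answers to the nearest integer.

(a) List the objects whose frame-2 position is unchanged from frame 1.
the purple cross, the yellow pentagon, the green circle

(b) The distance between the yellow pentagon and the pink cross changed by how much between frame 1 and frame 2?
+4

Distance in frame 1: 6. Distance in frame 2: 10.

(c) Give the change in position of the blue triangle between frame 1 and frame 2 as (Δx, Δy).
(1, 2)

The blue triangle was at (2, 15) in frame 1 and (3, 17) in frame 2.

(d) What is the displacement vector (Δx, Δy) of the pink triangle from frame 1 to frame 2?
(-2, 0)

The pink triangle was at (14, 10) in frame 1 and (12, 10) in frame 2.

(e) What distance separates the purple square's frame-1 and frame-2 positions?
2

The purple square moved from (17, 4) to (16, 2), a distance of √(1² + 2²) ≈ 2.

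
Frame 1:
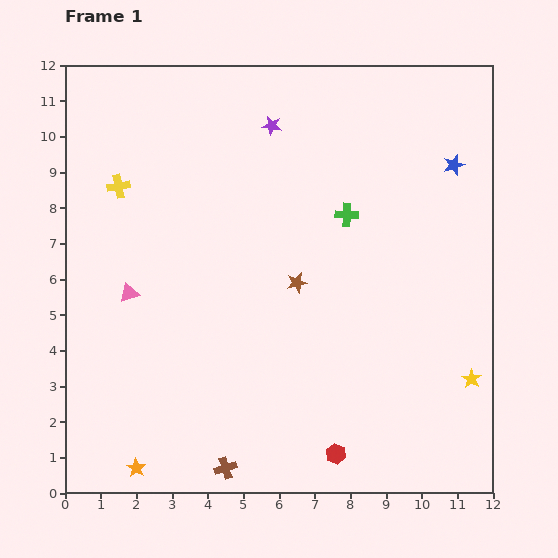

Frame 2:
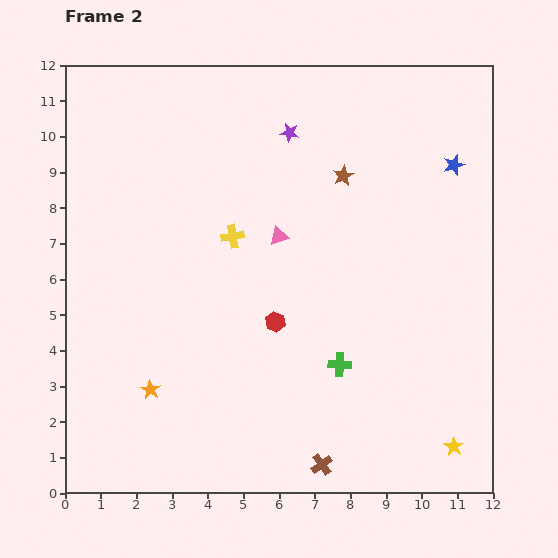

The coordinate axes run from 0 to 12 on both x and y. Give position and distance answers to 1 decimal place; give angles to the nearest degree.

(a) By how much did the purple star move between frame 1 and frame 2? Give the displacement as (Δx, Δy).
(0.5, -0.2)

The purple star was at (5.8, 10.3) in frame 1 and (6.3, 10.1) in frame 2.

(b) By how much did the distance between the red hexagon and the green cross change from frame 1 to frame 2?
-4.5

Distance in frame 1: 6.7. Distance in frame 2: 2.2.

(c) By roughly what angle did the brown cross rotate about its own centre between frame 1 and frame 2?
17° counter-clockwise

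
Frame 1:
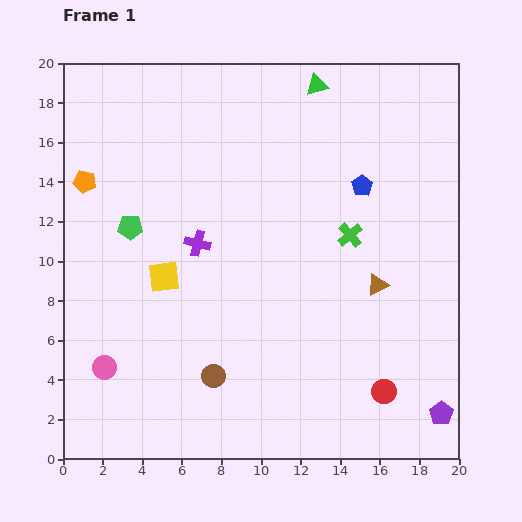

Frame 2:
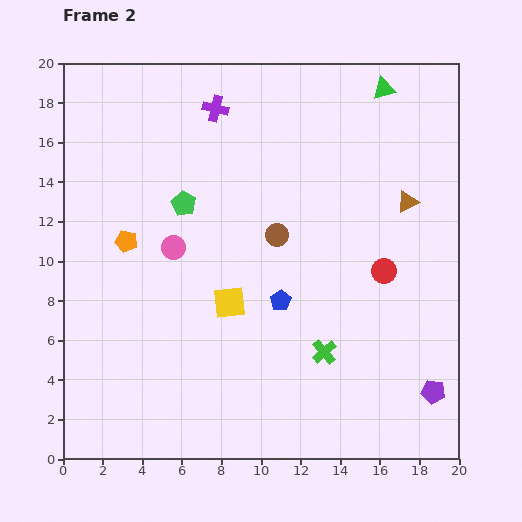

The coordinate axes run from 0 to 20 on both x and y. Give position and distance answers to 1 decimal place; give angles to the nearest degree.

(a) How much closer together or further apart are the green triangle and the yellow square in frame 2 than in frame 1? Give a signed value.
+0.9

Distance in frame 1: 12.4. Distance in frame 2: 13.3.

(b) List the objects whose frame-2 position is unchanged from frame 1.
none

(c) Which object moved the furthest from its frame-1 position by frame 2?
the brown circle

(moved 7.8; next 7.1)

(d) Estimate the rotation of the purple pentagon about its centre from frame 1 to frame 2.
29° counter-clockwise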